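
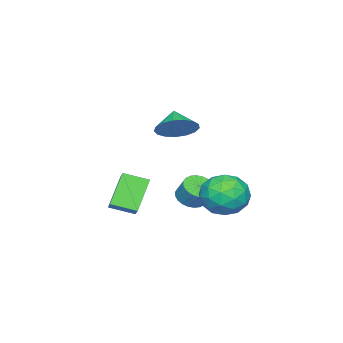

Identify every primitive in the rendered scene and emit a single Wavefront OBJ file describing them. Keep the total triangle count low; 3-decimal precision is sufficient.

v 3.231 0.554 1.847
v 3.781 -0.294 1.705
v 2.549 -0.014 2.593
v 4.004 -0.071 2.078
v 4.05 0.296 2.398
v 3.908 0.721 2.591
v 3.611 1.108 2.614
v 3.227 1.368 2.461
v 2.844 1.441 2.167
v 2.55 1.312 1.8
v 2.412 1.008 1.443
v 2.461 0.601 1.179
v 2.687 0.183 1.068
v 3.038 -0.151 1.135
v 3.433 -0.322 1.365
v 0.598 -0.265 -3.605
v 1.279 -0.027 -3.928
v 1.502 0.544 -3.039
v 0.822 0.305 -2.715
v 1.086 0.195 -4.022
v 1.309 0.765 -3.133
v 0.82 0.346 -4.053
v 1.043 0.917 -3.164
v 0.519 0.405 -4.015
v 0.743 0.976 -3.126
v 0.231 0.362 -3.915
v 0.454 0.932 -3.026
v -0.001 0.223 -3.767
v 0.222 0.793 -2.878
v -0.142 0.009 -3.595
v 0.081 0.58 -2.706
v -0.17 -0.246 -3.424
v 0.053 0.325 -2.535
v -0.082 -0.504 -3.281
v 0.141 0.067 -2.392
v 0.111 -0.725 -3.187
v 0.334 -0.155 -2.298
v 0.377 -0.877 -3.156
v 0.6 -0.306 -2.267
v 0.677 -0.936 -3.194
v 0.901 -0.365 -2.305
v 0.966 -0.892 -3.294
v 1.189 -0.322 -2.405
v 1.198 -0.753 -3.442
v 1.421 -0.183 -2.553
v 1.339 -0.54 -3.614
v 1.562 0.031 -2.725
v 1.367 -0.285 -3.785
v 1.59 0.286 -2.896
v 0.883 2.463 -2.511
v 1.728 2.824 -3.345
v 2.352 1.836 -1.295
v 3.197 2.197 -2.129
v 2.528 3.044 -1.517
v 1.62 3.432 -2.268
v 2.46 1.228 -2.372
v 1.552 1.616 -3.123
v 2.702 2.061 -3.259
v 2.744 3.183 -2.73
v 1.336 1.477 -1.91
v 1.378 2.599 -1.381
v 1.177 2.699 -3.035
v 2.903 1.961 -1.605
v 2.51 2.459 -1.245
v 3.007 2.671 -1.736
v 1.113 3.056 -2.402
v 1.61 3.268 -2.892
v 2.08 3.397 -1.817
v 2.47 1.392 -1.748
v 2.967 1.604 -2.238
v 1.073 1.989 -2.904
v 1.57 2.201 -3.395
v 2 1.263 -2.823
v 2.246 2.463 -3.474
v 3.109 2.094 -2.759
v 2.676 1.525 -2.902
v 2.143 1.753 -3.344
v 2.271 3.122 -3.164
v 3.134 2.753 -2.449
v 2.741 3.251 -2.089
v 2.207 3.479 -2.531
v 2.843 2.673 -3.113
v 0.946 1.907 -2.191
v 1.809 1.538 -1.476
v 1.873 1.181 -2.109
v 1.339 1.409 -2.551
v 0.971 2.566 -1.881
v 1.834 2.197 -1.166
v 1.937 2.907 -1.296
v 1.404 3.135 -1.738
v 1.237 1.987 -1.527
v 2.077 -3.88 -4.583
v 0.784 -4.006 -3.088
v 1.504 -2.737 -4.982
v 0.211 -2.862 -3.487
v 2.709 -3.358 -3.993
v 1.416 -3.483 -2.498
v 2.136 -2.214 -4.392
v 0.843 -2.34 -2.897
f 2 1 4
f 2 4 3
f 4 1 5
f 4 5 3
f 5 1 6
f 5 6 3
f 6 1 7
f 6 7 3
f 7 1 8
f 7 8 3
f 8 1 9
f 8 9 3
f 9 1 10
f 9 10 3
f 10 1 11
f 10 11 3
f 11 1 12
f 11 12 3
f 12 1 13
f 12 13 3
f 13 1 14
f 13 14 3
f 14 1 15
f 14 15 3
f 15 1 2
f 15 2 3
f 17 16 20
f 17 20 18
f 18 20 21
f 18 21 19
f 20 16 22
f 20 22 21
f 21 22 23
f 21 23 19
f 22 16 24
f 22 24 23
f 23 24 25
f 23 25 19
f 24 16 26
f 24 26 25
f 25 26 27
f 25 27 19
f 26 16 28
f 26 28 27
f 27 28 29
f 27 29 19
f 28 16 30
f 28 30 29
f 29 30 31
f 29 31 19
f 30 16 32
f 30 32 31
f 31 32 33
f 31 33 19
f 32 16 34
f 32 34 33
f 33 34 35
f 33 35 19
f 34 16 36
f 34 36 35
f 35 36 37
f 35 37 19
f 36 16 38
f 36 38 37
f 37 38 39
f 37 39 19
f 38 16 40
f 38 40 39
f 39 40 41
f 39 41 19
f 40 16 42
f 40 42 41
f 41 42 43
f 41 43 19
f 42 16 44
f 42 44 43
f 43 44 45
f 43 45 19
f 44 16 46
f 44 46 45
f 45 46 47
f 45 47 19
f 46 16 48
f 46 48 47
f 47 48 49
f 47 49 19
f 48 16 17
f 48 17 49
f 49 17 18
f 49 18 19
f 50 87 66
f 87 61 90
f 66 90 55
f 87 90 66
f 50 66 62
f 66 55 67
f 62 67 51
f 66 67 62
f 50 62 71
f 62 51 72
f 71 72 57
f 62 72 71
f 50 71 83
f 71 57 86
f 83 86 60
f 71 86 83
f 50 83 87
f 83 60 91
f 87 91 61
f 83 91 87
f 51 67 78
f 67 55 81
f 78 81 59
f 67 81 78
f 55 90 68
f 90 61 89
f 68 89 54
f 90 89 68
f 61 91 88
f 91 60 84
f 88 84 52
f 91 84 88
f 60 86 85
f 86 57 73
f 85 73 56
f 86 73 85
f 57 72 77
f 72 51 74
f 77 74 58
f 72 74 77
f 53 79 65
f 79 59 80
f 65 80 54
f 79 80 65
f 53 65 63
f 65 54 64
f 63 64 52
f 65 64 63
f 53 63 70
f 63 52 69
f 70 69 56
f 63 69 70
f 53 70 75
f 70 56 76
f 75 76 58
f 70 76 75
f 53 75 79
f 75 58 82
f 79 82 59
f 75 82 79
f 54 80 68
f 80 59 81
f 68 81 55
f 80 81 68
f 52 64 88
f 64 54 89
f 88 89 61
f 64 89 88
f 56 69 85
f 69 52 84
f 85 84 60
f 69 84 85
f 58 76 77
f 76 56 73
f 77 73 57
f 76 73 77
f 59 82 78
f 82 58 74
f 78 74 51
f 82 74 78
f 93 95 92
f 96 93 92
f 92 95 94
f 94 96 92
f 93 99 95
f 97 93 96
f 97 99 93
f 95 99 94
f 98 96 94
f 94 99 98
f 98 97 96
f 99 97 98



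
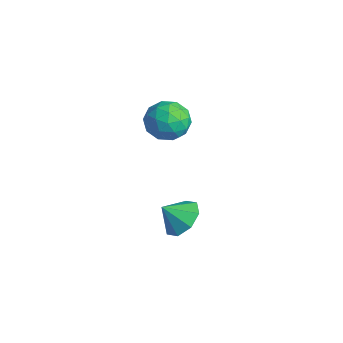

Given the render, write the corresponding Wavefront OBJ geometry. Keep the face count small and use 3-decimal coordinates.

v -0.204 1.464 -3.689
v 0.342 1.867 -3.128
v -0.476 0.776 -2.931
v -0.279 2.127 -3.115
v -0.856 1.999 -3.438
v -1.051 1.558 -3.908
v -0.75 1.062 -4.25
v -0.129 0.802 -4.264
v 0.448 0.93 -3.941
v 0.643 1.371 -3.471
v -1.818 2.331 1.192
v -0.924 2.142 1.248
v -2.056 1.018 0.552
v -1.162 0.829 0.608
v -1.67 0.869 1.368
v -1.523 1.681 1.763
v -1.457 1.479 0.037
v -1.31 2.291 0.432
v -0.701 1.615 0.534
v -0.834 1.238 1.357
v -2.146 1.922 0.443
v -2.279 1.545 1.266
v -1.35 2.352 1.276
v -1.63 0.808 0.524
v -1.928 0.832 0.97
v -1.404 0.721 1.004
v -1.702 2.081 1.579
v -1.177 1.97 1.612
v -1.616 1.221 1.683
v -1.803 1.19 0.188
v -1.278 1.079 0.221
v -1.576 2.439 0.796
v -1.052 2.328 0.83
v -1.364 1.939 0.117
v -0.694 1.931 0.89
v -0.834 1.159 0.514
v -1.007 1.541 0.178
v -0.92 2.019 0.41
v -0.772 1.709 1.374
v -0.912 0.937 0.997
v -1.21 0.961 1.444
v -1.124 1.438 1.676
v -0.641 1.4 0.954
v -2.068 2.223 0.803
v -2.208 1.451 0.426
v -1.856 1.722 0.124
v -1.77 2.199 0.356
v -2.146 2.001 1.286
v -2.286 1.229 0.91
v -2.06 1.141 1.39
v -1.973 1.619 1.622
v -2.339 1.76 0.846
f 2 1 4
f 2 4 3
f 4 1 5
f 4 5 3
f 5 1 6
f 5 6 3
f 6 1 7
f 6 7 3
f 7 1 8
f 7 8 3
f 8 1 9
f 8 9 3
f 9 1 10
f 9 10 3
f 10 1 2
f 10 2 3
f 11 48 27
f 48 22 51
f 27 51 16
f 48 51 27
f 11 27 23
f 27 16 28
f 23 28 12
f 27 28 23
f 11 23 32
f 23 12 33
f 32 33 18
f 23 33 32
f 11 32 44
f 32 18 47
f 44 47 21
f 32 47 44
f 11 44 48
f 44 21 52
f 48 52 22
f 44 52 48
f 12 28 39
f 28 16 42
f 39 42 20
f 28 42 39
f 16 51 29
f 51 22 50
f 29 50 15
f 51 50 29
f 22 52 49
f 52 21 45
f 49 45 13
f 52 45 49
f 21 47 46
f 47 18 34
f 46 34 17
f 47 34 46
f 18 33 38
f 33 12 35
f 38 35 19
f 33 35 38
f 14 40 26
f 40 20 41
f 26 41 15
f 40 41 26
f 14 26 24
f 26 15 25
f 24 25 13
f 26 25 24
f 14 24 31
f 24 13 30
f 31 30 17
f 24 30 31
f 14 31 36
f 31 17 37
f 36 37 19
f 31 37 36
f 14 36 40
f 36 19 43
f 40 43 20
f 36 43 40
f 15 41 29
f 41 20 42
f 29 42 16
f 41 42 29
f 13 25 49
f 25 15 50
f 49 50 22
f 25 50 49
f 17 30 46
f 30 13 45
f 46 45 21
f 30 45 46
f 19 37 38
f 37 17 34
f 38 34 18
f 37 34 38
f 20 43 39
f 43 19 35
f 39 35 12
f 43 35 39



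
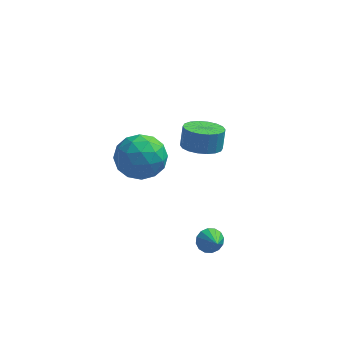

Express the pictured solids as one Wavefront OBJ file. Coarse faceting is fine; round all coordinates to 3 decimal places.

v 0.29 0.264 -0.961
v 1.178 -0.008 -0.907
v 1.238 0.385 0.075
v 0.35 0.656 0.021
v 1.208 0.375 -1.062
v 1.268 0.767 -0.079
v 1.056 0.735 -1.197
v 1.116 1.128 -0.214
v 0.752 1.003 -1.285
v 0.813 1.395 -0.302
v 0.357 1.124 -1.309
v 0.418 1.516 -0.326
v -0.051 1.074 -1.264
v 0.009 1.467 -0.281
v -0.392 0.864 -1.159
v -0.332 1.257 -0.177
v -0.598 0.535 -1.015
v -0.538 0.928 -0.033
v -0.628 0.153 -0.861
v -0.568 0.545 0.122
v -0.476 -0.208 -0.726
v -0.416 0.185 0.257
v -0.173 -0.475 -0.638
v -0.112 -0.083 0.345
v 0.222 -0.596 -0.614
v 0.283 -0.204 0.369
v 0.631 -0.547 -0.659
v 0.691 -0.154 0.324
v 0.972 -0.337 -0.763
v 1.032 0.056 0.219
v -2.759 -3.419 2.154
v -1.943 -2.613 1.887
v -1.517 -4.807 1.753
v -0.701 -4.001 1.486
v -1.051 -4.137 2.602
v -1.819 -3.279 2.85
v -1.641 -4.141 0.79
v -2.409 -3.283 1.038
v -1.253 -3.059 1.044
v -0.888 -3.056 2.164
v -2.572 -4.364 1.476
v -2.207 -4.361 2.596
v -2.46 -2.894 2.056
v -1 -4.526 1.584
v -1.206 -4.606 2.24
v -0.726 -4.132 2.083
v -2.387 -3.286 2.622
v -1.907 -2.812 2.465
v -1.383 -3.708 2.885
v -1.553 -4.608 1.175
v -1.073 -4.134 1.018
v -2.734 -3.288 1.557
v -2.254 -2.814 1.4
v -2.077 -3.712 0.755
v -1.575 -2.682 1.403
v -0.845 -3.498 1.167
v -1.397 -3.581 0.758
v -1.848 -3.076 0.904
v -1.36 -2.681 2.061
v -0.631 -3.497 1.825
v -0.836 -3.577 2.482
v -1.287 -3.072 2.627
v -0.955 -2.943 1.566
v -2.829 -3.923 1.815
v -2.1 -4.739 1.579
v -2.173 -4.348 1.013
v -2.624 -3.843 1.158
v -2.615 -3.922 2.473
v -1.885 -4.738 2.237
v -1.612 -4.344 2.736
v -2.063 -3.839 2.882
v -2.505 -4.477 2.074
v 1.164 -3.578 -3.726
v 1.569 -3.718 -4.188
v 1.576 -4.342 -3.134
v 1.722 -3.495 -4.007
v 1.726 -3.294 -3.75
v 1.58 -3.169 -3.487
v 1.322 -3.154 -3.287
v 1.022 -3.252 -3.206
v 0.76 -3.438 -3.263
v 0.607 -3.661 -3.445
v 0.602 -3.862 -3.702
v 0.749 -3.987 -3.965
v 1.007 -4.002 -4.164
v 1.307 -3.904 -4.246
f 2 1 5
f 2 5 3
f 3 5 6
f 3 6 4
f 5 1 7
f 5 7 6
f 6 7 8
f 6 8 4
f 7 1 9
f 7 9 8
f 8 9 10
f 8 10 4
f 9 1 11
f 9 11 10
f 10 11 12
f 10 12 4
f 11 1 13
f 11 13 12
f 12 13 14
f 12 14 4
f 13 1 15
f 13 15 14
f 14 15 16
f 14 16 4
f 15 1 17
f 15 17 16
f 16 17 18
f 16 18 4
f 17 1 19
f 17 19 18
f 18 19 20
f 18 20 4
f 19 1 21
f 19 21 20
f 20 21 22
f 20 22 4
f 21 1 23
f 21 23 22
f 22 23 24
f 22 24 4
f 23 1 25
f 23 25 24
f 24 25 26
f 24 26 4
f 25 1 27
f 25 27 26
f 26 27 28
f 26 28 4
f 27 1 29
f 27 29 28
f 28 29 30
f 28 30 4
f 29 1 2
f 29 2 30
f 30 2 3
f 30 3 4
f 31 68 47
f 68 42 71
f 47 71 36
f 68 71 47
f 31 47 43
f 47 36 48
f 43 48 32
f 47 48 43
f 31 43 52
f 43 32 53
f 52 53 38
f 43 53 52
f 31 52 64
f 52 38 67
f 64 67 41
f 52 67 64
f 31 64 68
f 64 41 72
f 68 72 42
f 64 72 68
f 32 48 59
f 48 36 62
f 59 62 40
f 48 62 59
f 36 71 49
f 71 42 70
f 49 70 35
f 71 70 49
f 42 72 69
f 72 41 65
f 69 65 33
f 72 65 69
f 41 67 66
f 67 38 54
f 66 54 37
f 67 54 66
f 38 53 58
f 53 32 55
f 58 55 39
f 53 55 58
f 34 60 46
f 60 40 61
f 46 61 35
f 60 61 46
f 34 46 44
f 46 35 45
f 44 45 33
f 46 45 44
f 34 44 51
f 44 33 50
f 51 50 37
f 44 50 51
f 34 51 56
f 51 37 57
f 56 57 39
f 51 57 56
f 34 56 60
f 56 39 63
f 60 63 40
f 56 63 60
f 35 61 49
f 61 40 62
f 49 62 36
f 61 62 49
f 33 45 69
f 45 35 70
f 69 70 42
f 45 70 69
f 37 50 66
f 50 33 65
f 66 65 41
f 50 65 66
f 39 57 58
f 57 37 54
f 58 54 38
f 57 54 58
f 40 63 59
f 63 39 55
f 59 55 32
f 63 55 59
f 74 73 76
f 74 76 75
f 76 73 77
f 76 77 75
f 77 73 78
f 77 78 75
f 78 73 79
f 78 79 75
f 79 73 80
f 79 80 75
f 80 73 81
f 80 81 75
f 81 73 82
f 81 82 75
f 82 73 83
f 82 83 75
f 83 73 84
f 83 84 75
f 84 73 85
f 84 85 75
f 85 73 86
f 85 86 75
f 86 73 74
f 86 74 75



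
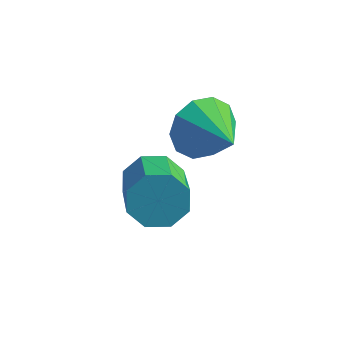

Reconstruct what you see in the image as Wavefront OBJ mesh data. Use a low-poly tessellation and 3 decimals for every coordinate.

v 2.156 -3.199 -2.744
v 2.528 -3.36 -3.339
v 3.196 -4.503 -2.612
v 2.824 -4.341 -2.016
v 2.792 -3 -3.016
v 3.46 -4.143 -2.289
v 2.684 -2.757 -2.534
v 3.352 -3.899 -1.807
v 2.267 -2.772 -2.174
v 2.935 -3.914 -1.447
v 1.784 -3.037 -2.148
v 2.452 -4.18 -1.421
v 1.52 -3.397 -2.471
v 2.188 -4.54 -1.744
v 1.628 -3.641 -2.953
v 2.296 -4.783 -2.226
v 2.045 -3.626 -3.313
v 2.713 -4.768 -2.586
v 3.221 -2.973 -0.535
v 3.697 -2.637 -1.098
v 4.199 -3.607 -0.085
v 3.703 -2.342 -0.694
v 3.524 -2.287 -0.229
v 3.229 -2.495 0.118
v 2.931 -2.885 0.216
v 2.744 -3.309 0.027
v 2.739 -3.605 -0.377
v 2.918 -3.659 -0.842
v 3.212 -3.451 -1.189
v 3.51 -3.061 -1.287
f 2 1 5
f 2 5 3
f 3 5 6
f 3 6 4
f 5 1 7
f 5 7 6
f 6 7 8
f 6 8 4
f 7 1 9
f 7 9 8
f 8 9 10
f 8 10 4
f 9 1 11
f 9 11 10
f 10 11 12
f 10 12 4
f 11 1 13
f 11 13 12
f 12 13 14
f 12 14 4
f 13 1 15
f 13 15 14
f 14 15 16
f 14 16 4
f 15 1 17
f 15 17 16
f 16 17 18
f 16 18 4
f 17 1 2
f 17 2 18
f 18 2 3
f 18 3 4
f 20 19 22
f 20 22 21
f 22 19 23
f 22 23 21
f 23 19 24
f 23 24 21
f 24 19 25
f 24 25 21
f 25 19 26
f 25 26 21
f 26 19 27
f 26 27 21
f 27 19 28
f 27 28 21
f 28 19 29
f 28 29 21
f 29 19 30
f 29 30 21
f 30 19 20
f 30 20 21



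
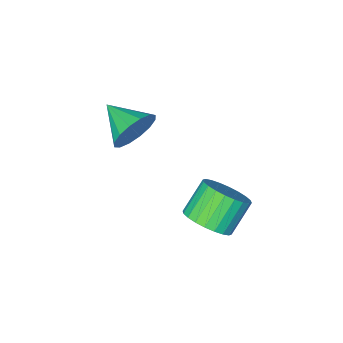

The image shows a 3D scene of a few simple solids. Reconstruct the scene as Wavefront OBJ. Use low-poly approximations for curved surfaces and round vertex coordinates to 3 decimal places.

v -0.473 -1.986 -0.532
v -0.007 -1.601 0.387
v -0.147 -3.634 -0.008
v -0.557 -1.669 0.518
v -1.085 -1.821 0.367
v -1.449 -2.018 -0.024
v -1.551 -2.206 -0.552
v -1.365 -2.335 -1.074
v -0.94 -2.371 -1.451
v -0.39 -2.303 -1.582
v 0.138 -2.151 -1.432
v 0.502 -1.954 -1.04
v 0.604 -1.766 -0.513
v 0.418 -1.637 0.01
v -1.372 1.936 -3.634
v -0.775 1.093 -3.287
v -1.891 0.8 -2.079
v -2.488 1.644 -2.426
v -0.611 1.411 -3.058
v -1.726 1.118 -1.85
v -0.562 1.809 -2.916
v -1.677 1.516 -1.708
v -0.636 2.226 -2.884
v -1.752 1.934 -1.676
v -0.823 2.6 -2.966
v -1.939 2.307 -1.758
v -1.093 2.872 -3.149
v -2.209 2.579 -1.942
v -1.406 3.002 -3.407
v -2.521 2.709 -2.199
v -1.713 2.969 -3.699
v -2.829 2.677 -2.491
v -1.969 2.78 -3.981
v -3.085 2.487 -2.773
v -2.134 2.462 -4.21
v -3.249 2.169 -3.002
v -2.183 2.064 -4.352
v -3.298 1.771 -3.144
v -2.108 1.646 -4.384
v -3.224 1.354 -3.176
v -1.921 1.273 -4.302
v -3.037 0.98 -3.094
v -1.651 1.001 -4.118
v -2.767 0.708 -2.911
v -1.339 0.871 -3.861
v -2.454 0.578 -2.653
v -1.031 0.903 -3.569
v -2.147 0.611 -2.361
f 2 1 4
f 2 4 3
f 4 1 5
f 4 5 3
f 5 1 6
f 5 6 3
f 6 1 7
f 6 7 3
f 7 1 8
f 7 8 3
f 8 1 9
f 8 9 3
f 9 1 10
f 9 10 3
f 10 1 11
f 10 11 3
f 11 1 12
f 11 12 3
f 12 1 13
f 12 13 3
f 13 1 14
f 13 14 3
f 14 1 2
f 14 2 3
f 16 15 19
f 16 19 17
f 17 19 20
f 17 20 18
f 19 15 21
f 19 21 20
f 20 21 22
f 20 22 18
f 21 15 23
f 21 23 22
f 22 23 24
f 22 24 18
f 23 15 25
f 23 25 24
f 24 25 26
f 24 26 18
f 25 15 27
f 25 27 26
f 26 27 28
f 26 28 18
f 27 15 29
f 27 29 28
f 28 29 30
f 28 30 18
f 29 15 31
f 29 31 30
f 30 31 32
f 30 32 18
f 31 15 33
f 31 33 32
f 32 33 34
f 32 34 18
f 33 15 35
f 33 35 34
f 34 35 36
f 34 36 18
f 35 15 37
f 35 37 36
f 36 37 38
f 36 38 18
f 37 15 39
f 37 39 38
f 38 39 40
f 38 40 18
f 39 15 41
f 39 41 40
f 40 41 42
f 40 42 18
f 41 15 43
f 41 43 42
f 42 43 44
f 42 44 18
f 43 15 45
f 43 45 44
f 44 45 46
f 44 46 18
f 45 15 47
f 45 47 46
f 46 47 48
f 46 48 18
f 47 15 16
f 47 16 48
f 48 16 17
f 48 17 18



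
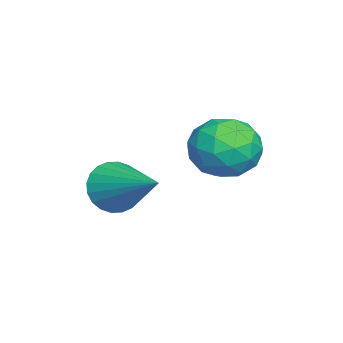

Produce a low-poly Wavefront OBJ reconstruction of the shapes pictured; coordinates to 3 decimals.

v 1.74 0.157 -0.997
v 2.196 0.049 -0.574
v 1.604 -0.849 -1.106
v 2.06 -0.957 -0.683
v 1.512 -0.705 -0.499
v 1.595 -0.083 -0.432
v 2.205 -0.717 -1.248
v 2.288 -0.095 -1.181
v 2.483 -0.491 -0.729
v 2.054 -0.483 -0.266
v 1.746 -0.317 -1.414
v 1.317 -0.309 -0.951
v 1.98 0.191 -0.776
v 1.82 -0.991 -0.904
v 1.498 -0.843 -0.796
v 1.766 -0.906 -0.547
v 1.627 0.113 -0.692
v 1.895 0.051 -0.444
v 1.493 -0.393 -0.4
v 1.905 -0.851 -1.236
v 2.173 -0.913 -0.988
v 2.034 0.106 -1.133
v 2.302 0.043 -0.884
v 2.307 -0.407 -1.28
v 2.416 -0.189 -0.619
v 2.337 -0.78 -0.683
v 2.422 -0.64 -1.015
v 2.471 -0.274 -0.975
v 2.165 -0.185 -0.346
v 2.085 -0.776 -0.41
v 1.762 -0.628 -0.302
v 1.812 -0.262 -0.263
v 2.333 -0.502 -0.438
v 1.715 -0.024 -1.27
v 1.635 -0.615 -1.334
v 1.988 -0.538 -1.417
v 2.038 -0.172 -1.378
v 1.463 -0.02 -0.997
v 1.384 -0.611 -1.061
v 1.329 -0.526 -0.705
v 1.378 -0.16 -0.665
v 1.467 -0.298 -1.242
v 2.677 -1.974 -1.448
v 3.036 -2.124 -1.761
v 3.463 -1.166 -0.932
v 2.955 -1.979 -1.864
v 2.831 -1.833 -1.903
v 2.684 -1.709 -1.873
v 2.536 -1.625 -1.778
v 2.409 -1.594 -1.633
v 2.323 -1.621 -1.46
v 2.29 -1.701 -1.286
v 2.317 -1.823 -1.136
v 2.398 -1.968 -1.033
v 2.522 -2.114 -0.994
v 2.669 -2.238 -1.024
v 2.817 -2.322 -1.119
v 2.944 -2.353 -1.264
v 3.031 -2.326 -1.437
v 3.063 -2.246 -1.611
f 1 38 17
f 38 12 41
f 17 41 6
f 38 41 17
f 1 17 13
f 17 6 18
f 13 18 2
f 17 18 13
f 1 13 22
f 13 2 23
f 22 23 8
f 13 23 22
f 1 22 34
f 22 8 37
f 34 37 11
f 22 37 34
f 1 34 38
f 34 11 42
f 38 42 12
f 34 42 38
f 2 18 29
f 18 6 32
f 29 32 10
f 18 32 29
f 6 41 19
f 41 12 40
f 19 40 5
f 41 40 19
f 12 42 39
f 42 11 35
f 39 35 3
f 42 35 39
f 11 37 36
f 37 8 24
f 36 24 7
f 37 24 36
f 8 23 28
f 23 2 25
f 28 25 9
f 23 25 28
f 4 30 16
f 30 10 31
f 16 31 5
f 30 31 16
f 4 16 14
f 16 5 15
f 14 15 3
f 16 15 14
f 4 14 21
f 14 3 20
f 21 20 7
f 14 20 21
f 4 21 26
f 21 7 27
f 26 27 9
f 21 27 26
f 4 26 30
f 26 9 33
f 30 33 10
f 26 33 30
f 5 31 19
f 31 10 32
f 19 32 6
f 31 32 19
f 3 15 39
f 15 5 40
f 39 40 12
f 15 40 39
f 7 20 36
f 20 3 35
f 36 35 11
f 20 35 36
f 9 27 28
f 27 7 24
f 28 24 8
f 27 24 28
f 10 33 29
f 33 9 25
f 29 25 2
f 33 25 29
f 44 43 46
f 44 46 45
f 46 43 47
f 46 47 45
f 47 43 48
f 47 48 45
f 48 43 49
f 48 49 45
f 49 43 50
f 49 50 45
f 50 43 51
f 50 51 45
f 51 43 52
f 51 52 45
f 52 43 53
f 52 53 45
f 53 43 54
f 53 54 45
f 54 43 55
f 54 55 45
f 55 43 56
f 55 56 45
f 56 43 57
f 56 57 45
f 57 43 58
f 57 58 45
f 58 43 59
f 58 59 45
f 59 43 60
f 59 60 45
f 60 43 44
f 60 44 45



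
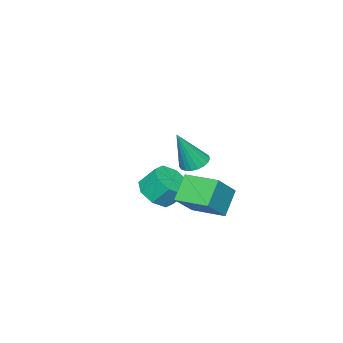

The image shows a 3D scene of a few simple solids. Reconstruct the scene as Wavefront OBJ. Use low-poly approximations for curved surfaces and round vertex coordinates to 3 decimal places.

v -1.082 -0.631 -1.456
v 0.073 -0.622 -0.407
v -1.17 0.774 -1.37
v -0.015 0.782 -0.322
v -0.245 -0.522 -2.378
v 0.91 -0.514 -1.33
v -0.333 0.882 -2.293
v 0.822 0.891 -1.244
v -1.657 -3.16 -2.902
v -0.869 -3.309 -2.567
v -1.094 -2.69 -1.762
v -1.883 -2.54 -2.098
v -0.877 -2.782 -2.974
v -1.102 -2.163 -2.169
v -1.342 -2.477 -3.34
v -1.567 -1.858 -2.535
v -1.992 -2.571 -3.449
v -2.217 -1.952 -2.644
v -2.446 -3.01 -3.238
v -2.671 -2.391 -2.433
v -2.438 -3.537 -2.831
v -2.663 -2.918 -2.026
v -1.973 -3.842 -2.465
v -2.198 -3.223 -1.66
v -1.323 -3.748 -2.356
v -1.548 -3.129 -1.551
v 1.41 0.709 1.19
v 1.799 1.132 1.114
v 2.05 0.391 2.71
v 1.615 1.25 1.216
v 1.396 1.275 1.314
v 1.179 1.202 1.39
v 1.002 1.044 1.432
v 0.896 0.827 1.431
v 0.878 0.59 1.389
v 0.952 0.374 1.313
v 1.105 0.216 1.215
v 1.311 0.142 1.113
v 1.534 0.167 1.024
v 1.735 0.285 0.964
v 1.88 0.477 0.943
v 1.944 0.709 0.965
v 1.915 0.94 1.025
f 2 4 1
f 5 2 1
f 1 4 3
f 3 5 1
f 2 8 4
f 6 2 5
f 6 8 2
f 4 8 3
f 7 5 3
f 3 8 7
f 7 6 5
f 8 6 7
f 10 9 13
f 10 13 11
f 11 13 14
f 11 14 12
f 13 9 15
f 13 15 14
f 14 15 16
f 14 16 12
f 15 9 17
f 15 17 16
f 16 17 18
f 16 18 12
f 17 9 19
f 17 19 18
f 18 19 20
f 18 20 12
f 19 9 21
f 19 21 20
f 20 21 22
f 20 22 12
f 21 9 23
f 21 23 22
f 22 23 24
f 22 24 12
f 23 9 25
f 23 25 24
f 24 25 26
f 24 26 12
f 25 9 10
f 25 10 26
f 26 10 11
f 26 11 12
f 28 27 30
f 28 30 29
f 30 27 31
f 30 31 29
f 31 27 32
f 31 32 29
f 32 27 33
f 32 33 29
f 33 27 34
f 33 34 29
f 34 27 35
f 34 35 29
f 35 27 36
f 35 36 29
f 36 27 37
f 36 37 29
f 37 27 38
f 37 38 29
f 38 27 39
f 38 39 29
f 39 27 40
f 39 40 29
f 40 27 41
f 40 41 29
f 41 27 42
f 41 42 29
f 42 27 43
f 42 43 29
f 43 27 28
f 43 28 29



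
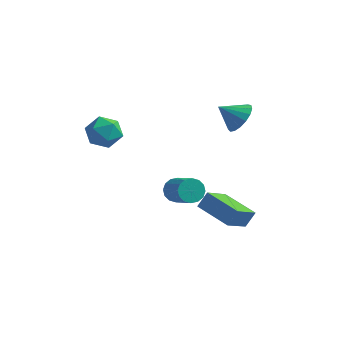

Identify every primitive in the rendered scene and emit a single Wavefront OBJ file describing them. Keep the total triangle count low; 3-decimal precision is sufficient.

v -2.81 -1.31 1.642
v -2.179 -1.802 2.086
v -3.881 -2.078 2.314
v -3.25 -2.57 2.758
v -3.367 -1.686 2.961
v -2.704 -1.211 2.545
v -3.356 -2.669 1.855
v -2.693 -2.194 1.439
v -2.516 -2.642 2.217
v -2.523 -2.034 2.901
v -3.537 -1.846 1.499
v -3.544 -1.238 2.183
v 2.502 0.972 -4.476
v 2.154 -0.365 -3.556
v 0.785 1.639 -4.158
v 0.436 0.302 -3.237
v 2.804 1.398 -3.743
v 2.455 0.061 -2.822
v 1.086 2.065 -3.424
v 0.738 0.728 -2.504
v 1.689 2.169 1.823
v 2.213 2.26 2.51
v 0.791 1.791 2.557
v 2.029 2.632 2.476
v 1.766 2.897 2.291
v 1.486 2.996 2
v 1.252 2.905 1.667
v 1.118 2.645 1.37
v 1.115 2.276 1.177
v 1.244 1.883 1.132
v 1.474 1.555 1.245
v 1.753 1.367 1.49
v 2.018 1.363 1.811
v 2.207 1.544 2.135
v 2.278 1.868 2.388
v -0.56 0.295 -2.413
v -0.211 0.184 -2.974
v 0.85 -0.646 -2.147
v 0.5 -0.535 -1.587
v -0.081 0.478 -2.844
v 0.98 -0.351 -2.018
v -0.08 0.724 -2.599
v 0.98 -0.106 -1.772
v -0.208 0.854 -2.304
v 0.853 0.025 -1.478
v -0.43 0.835 -2.038
v 0.631 0.005 -1.212
v -0.687 0.67 -1.873
v 0.374 -0.159 -1.047
v -0.91 0.406 -1.853
v 0.151 -0.424 -1.026
v -1.04 0.111 -1.982
v 0.021 -0.718 -1.156
v -1.04 -0.134 -2.228
v 0.02 -0.964 -1.401
v -0.913 -0.265 -2.522
v 0.148 -1.094 -1.696
v -0.691 -0.245 -2.788
v 0.37 -1.075 -1.962
v -0.434 -0.081 -2.953
v 0.627 -0.91 -2.127
f 1 12 6
f 1 6 2
f 1 2 8
f 1 8 11
f 1 11 12
f 2 6 10
f 6 12 5
f 12 11 3
f 11 8 7
f 8 2 9
f 4 10 5
f 4 5 3
f 4 3 7
f 4 7 9
f 4 9 10
f 5 10 6
f 3 5 12
f 7 3 11
f 9 7 8
f 10 9 2
f 14 16 13
f 17 14 13
f 13 16 15
f 15 17 13
f 14 20 16
f 18 14 17
f 18 20 14
f 16 20 15
f 19 17 15
f 15 20 19
f 19 18 17
f 20 18 19
f 22 21 24
f 22 24 23
f 24 21 25
f 24 25 23
f 25 21 26
f 25 26 23
f 26 21 27
f 26 27 23
f 27 21 28
f 27 28 23
f 28 21 29
f 28 29 23
f 29 21 30
f 29 30 23
f 30 21 31
f 30 31 23
f 31 21 32
f 31 32 23
f 32 21 33
f 32 33 23
f 33 21 34
f 33 34 23
f 34 21 35
f 34 35 23
f 35 21 22
f 35 22 23
f 37 36 40
f 37 40 38
f 38 40 41
f 38 41 39
f 40 36 42
f 40 42 41
f 41 42 43
f 41 43 39
f 42 36 44
f 42 44 43
f 43 44 45
f 43 45 39
f 44 36 46
f 44 46 45
f 45 46 47
f 45 47 39
f 46 36 48
f 46 48 47
f 47 48 49
f 47 49 39
f 48 36 50
f 48 50 49
f 49 50 51
f 49 51 39
f 50 36 52
f 50 52 51
f 51 52 53
f 51 53 39
f 52 36 54
f 52 54 53
f 53 54 55
f 53 55 39
f 54 36 56
f 54 56 55
f 55 56 57
f 55 57 39
f 56 36 58
f 56 58 57
f 57 58 59
f 57 59 39
f 58 36 60
f 58 60 59
f 59 60 61
f 59 61 39
f 60 36 37
f 60 37 61
f 61 37 38
f 61 38 39



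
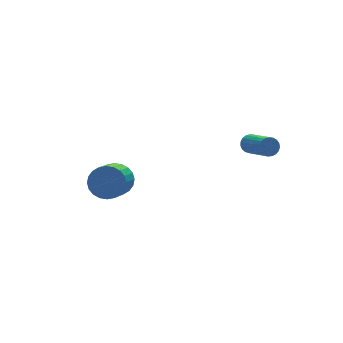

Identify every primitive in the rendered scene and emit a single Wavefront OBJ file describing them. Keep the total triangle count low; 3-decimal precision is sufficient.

v 3.901 -2.832 0.185
v 4.123 -3.073 -0.244
v 4.081 -4.729 0.665
v 3.859 -4.488 1.095
v 4.304 -3.013 -0.126
v 4.262 -4.669 0.784
v 4.415 -2.921 0.046
v 4.373 -4.578 0.956
v 4.438 -2.814 0.243
v 4.396 -4.47 1.152
v 4.368 -2.71 0.429
v 4.325 -4.366 1.338
v 4.217 -2.627 0.573
v 4.175 -4.284 1.482
v 4.011 -2.58 0.65
v 3.969 -4.236 1.559
v 3.787 -2.576 0.647
v 3.745 -4.232 1.556
v 3.582 -2.616 0.564
v 3.54 -4.272 1.473
v 3.432 -2.694 0.415
v 3.39 -4.35 1.325
v 3.364 -2.795 0.227
v 3.322 -4.452 1.136
v 3.388 -2.903 0.032
v 3.346 -4.559 0.941
v 3.501 -2.999 -0.137
v 3.459 -4.655 0.772
v 3.683 -3.065 -0.25
v 3.641 -4.722 0.659
v 3.903 -3.092 -0.288
v 3.861 -4.748 0.621
v -0.523 2.439 -4.343
v 0.076 1.697 -4.521
v -0.938 0.66 -3.616
v -1.537 1.401 -3.437
v 0.222 1.835 -4.2
v -0.792 0.797 -3.295
v 0.255 2.064 -3.901
v -0.759 1.027 -2.995
v 0.169 2.35 -3.669
v -0.845 1.313 -2.763
v -0.022 2.65 -3.539
v -1.036 1.613 -2.634
v -0.29 2.918 -3.532
v -1.304 1.88 -2.627
v -0.593 3.113 -3.648
v -1.607 2.075 -2.743
v -0.885 3.205 -3.87
v -1.899 2.167 -2.965
v -1.122 3.18 -4.164
v -2.136 2.143 -3.259
v -1.268 3.043 -4.485
v -2.282 2.005 -3.58
v -1.301 2.813 -4.785
v -2.315 1.776 -3.879
v -1.215 2.527 -5.017
v -2.229 1.49 -4.111
v -1.024 2.227 -5.146
v -2.038 1.19 -4.241
v -0.756 1.96 -5.153
v -1.77 0.922 -4.248
v -0.453 1.765 -5.037
v -1.467 0.727 -4.132
v -0.161 1.673 -4.815
v -1.175 0.635 -3.91
f 2 1 5
f 2 5 3
f 3 5 6
f 3 6 4
f 5 1 7
f 5 7 6
f 6 7 8
f 6 8 4
f 7 1 9
f 7 9 8
f 8 9 10
f 8 10 4
f 9 1 11
f 9 11 10
f 10 11 12
f 10 12 4
f 11 1 13
f 11 13 12
f 12 13 14
f 12 14 4
f 13 1 15
f 13 15 14
f 14 15 16
f 14 16 4
f 15 1 17
f 15 17 16
f 16 17 18
f 16 18 4
f 17 1 19
f 17 19 18
f 18 19 20
f 18 20 4
f 19 1 21
f 19 21 20
f 20 21 22
f 20 22 4
f 21 1 23
f 21 23 22
f 22 23 24
f 22 24 4
f 23 1 25
f 23 25 24
f 24 25 26
f 24 26 4
f 25 1 27
f 25 27 26
f 26 27 28
f 26 28 4
f 27 1 29
f 27 29 28
f 28 29 30
f 28 30 4
f 29 1 31
f 29 31 30
f 30 31 32
f 30 32 4
f 31 1 2
f 31 2 32
f 32 2 3
f 32 3 4
f 34 33 37
f 34 37 35
f 35 37 38
f 35 38 36
f 37 33 39
f 37 39 38
f 38 39 40
f 38 40 36
f 39 33 41
f 39 41 40
f 40 41 42
f 40 42 36
f 41 33 43
f 41 43 42
f 42 43 44
f 42 44 36
f 43 33 45
f 43 45 44
f 44 45 46
f 44 46 36
f 45 33 47
f 45 47 46
f 46 47 48
f 46 48 36
f 47 33 49
f 47 49 48
f 48 49 50
f 48 50 36
f 49 33 51
f 49 51 50
f 50 51 52
f 50 52 36
f 51 33 53
f 51 53 52
f 52 53 54
f 52 54 36
f 53 33 55
f 53 55 54
f 54 55 56
f 54 56 36
f 55 33 57
f 55 57 56
f 56 57 58
f 56 58 36
f 57 33 59
f 57 59 58
f 58 59 60
f 58 60 36
f 59 33 61
f 59 61 60
f 60 61 62
f 60 62 36
f 61 33 63
f 61 63 62
f 62 63 64
f 62 64 36
f 63 33 65
f 63 65 64
f 64 65 66
f 64 66 36
f 65 33 34
f 65 34 66
f 66 34 35
f 66 35 36



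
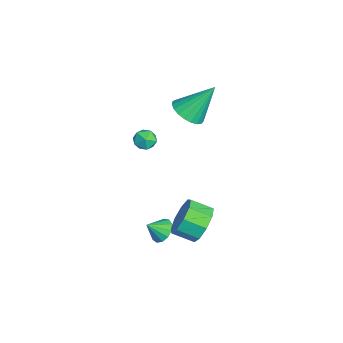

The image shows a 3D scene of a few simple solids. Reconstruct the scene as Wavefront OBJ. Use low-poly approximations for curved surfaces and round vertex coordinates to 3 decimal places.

v -2.074 0.189 1.525
v -1.684 0.471 1.04
v -2.276 -0.671 0.86
v -1.886 -0.389 0.375
v -1.6 -0.627 0.948
v -1.475 -0.096 1.359
v -2.485 -0.104 0.541
v -2.36 0.427 0.952
v -1.938 0.29 0.432
v -1.391 -0.033 0.684
v -2.569 -0.167 1.216
v -2.022 -0.49 1.468
v 1.698 2.515 -2.431
v 2.373 2.045 -3.115
v 2.157 0.975 -2.594
v 1.482 1.445 -1.909
v 2.735 2.263 -2.517
v 2.518 1.193 -1.996
v 2.611 2.599 -1.879
v 2.394 1.529 -1.357
v 2.06 2.896 -1.498
v 1.844 1.826 -0.977
v 1.34 3.014 -1.554
v 1.124 1.944 -1.033
v 0.788 2.899 -2.02
v 0.571 1.829 -1.499
v 0.661 2.604 -2.678
v 0.445 1.534 -2.157
v 1.02 2.268 -3.22
v 0.803 1.197 -2.699
v 1.696 2.047 -3.393
v 1.48 0.977 -2.872
v 1.132 0.56 -3.33
v 1.823 0.563 -3.532
v 1.328 -0.18 -2.67
v 1.792 0.827 -3.226
v 1.552 1.007 -2.953
v 1.179 1.045 -2.799
v 0.79 0.929 -2.814
v 0.51 0.695 -2.993
v 0.428 0.419 -3.278
v 0.569 0.188 -3.58
v 0.889 0.074 -3.802
v 1.286 0.115 -3.874
v 1.634 0.297 -3.774
v -2.633 2.003 2.418
v -1.933 1.499 2.84
v -2.727 3.317 4.142
v -1.727 1.776 2.64
v -1.678 2.093 2.401
v -1.793 2.394 2.166
v -2.054 2.627 1.974
v -2.415 2.752 1.859
v -2.814 2.748 1.84
v -3.181 2.615 1.922
v -3.454 2.376 2.089
v -3.585 2.073 2.313
v -3.551 1.758 2.555
v -3.359 1.485 2.774
v -3.041 1.301 2.931
v -2.652 1.239 2.999
v -2.261 1.309 2.967
f 1 12 6
f 1 6 2
f 1 2 8
f 1 8 11
f 1 11 12
f 2 6 10
f 6 12 5
f 12 11 3
f 11 8 7
f 8 2 9
f 4 10 5
f 4 5 3
f 4 3 7
f 4 7 9
f 4 9 10
f 5 10 6
f 3 5 12
f 7 3 11
f 9 7 8
f 10 9 2
f 14 13 17
f 14 17 15
f 15 17 18
f 15 18 16
f 17 13 19
f 17 19 18
f 18 19 20
f 18 20 16
f 19 13 21
f 19 21 20
f 20 21 22
f 20 22 16
f 21 13 23
f 21 23 22
f 22 23 24
f 22 24 16
f 23 13 25
f 23 25 24
f 24 25 26
f 24 26 16
f 25 13 27
f 25 27 26
f 26 27 28
f 26 28 16
f 27 13 29
f 27 29 28
f 28 29 30
f 28 30 16
f 29 13 31
f 29 31 30
f 30 31 32
f 30 32 16
f 31 13 14
f 31 14 32
f 32 14 15
f 32 15 16
f 34 33 36
f 34 36 35
f 36 33 37
f 36 37 35
f 37 33 38
f 37 38 35
f 38 33 39
f 38 39 35
f 39 33 40
f 39 40 35
f 40 33 41
f 40 41 35
f 41 33 42
f 41 42 35
f 42 33 43
f 42 43 35
f 43 33 44
f 43 44 35
f 44 33 45
f 44 45 35
f 45 33 34
f 45 34 35
f 47 46 49
f 47 49 48
f 49 46 50
f 49 50 48
f 50 46 51
f 50 51 48
f 51 46 52
f 51 52 48
f 52 46 53
f 52 53 48
f 53 46 54
f 53 54 48
f 54 46 55
f 54 55 48
f 55 46 56
f 55 56 48
f 56 46 57
f 56 57 48
f 57 46 58
f 57 58 48
f 58 46 59
f 58 59 48
f 59 46 60
f 59 60 48
f 60 46 61
f 60 61 48
f 61 46 62
f 61 62 48
f 62 46 47
f 62 47 48



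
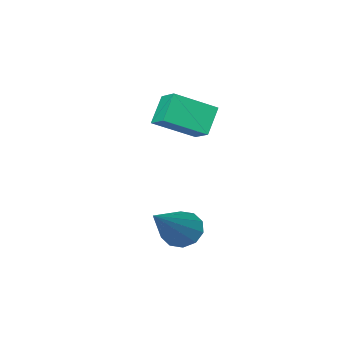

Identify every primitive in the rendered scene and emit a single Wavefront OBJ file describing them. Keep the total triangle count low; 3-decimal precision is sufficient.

v -0.149 -0.701 0.502
v 0.263 -0.69 -0.013
v 1.369 0.161 1.738
v 0.059 -0.337 -0.008
v -0.226 -0.124 0.192
v -0.481 -0.131 0.51
v -0.609 -0.355 0.825
v -0.562 -0.713 1.017
v -0.358 -1.065 1.012
v -0.073 -1.279 0.812
v 0.182 -1.272 0.494
v 0.31 -1.047 0.179
v -2.081 -4.608 4.062
v -1.977 -3.815 4.429
v -3.338 -4.127 3.378
v -3.234 -3.334 3.745
v -1.486 -4.286 3.195
v -1.382 -3.493 3.562
v -2.743 -3.805 2.511
v -2.639 -3.012 2.878
f 2 1 4
f 2 4 3
f 4 1 5
f 4 5 3
f 5 1 6
f 5 6 3
f 6 1 7
f 6 7 3
f 7 1 8
f 7 8 3
f 8 1 9
f 8 9 3
f 9 1 10
f 9 10 3
f 10 1 11
f 10 11 3
f 11 1 12
f 11 12 3
f 12 1 2
f 12 2 3
f 14 16 13
f 17 14 13
f 13 16 15
f 15 17 13
f 14 20 16
f 18 14 17
f 18 20 14
f 16 20 15
f 19 17 15
f 15 20 19
f 19 18 17
f 20 18 19



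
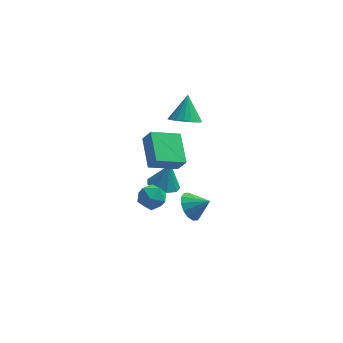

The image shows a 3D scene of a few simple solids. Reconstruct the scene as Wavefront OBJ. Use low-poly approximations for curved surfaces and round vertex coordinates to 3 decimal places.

v 1.712 0.477 -4.426
v 2.433 -0.092 -4.491
v 2.088 0.783 -2.954
v 2.603 0.491 -4.656
v 2.357 1.068 -4.713
v 1.809 1.367 -4.636
v 1.216 1.25 -4.461
v 0.855 0.772 -4.269
v 0.896 0.155 -4.151
v 1.318 -0.311 -4.162
v 1.926 -0.409 -4.296
v 2.709 3.212 -1.315
v 3.455 3.641 -1.693
v 2.831 4.188 0.035
v 3.134 3.872 -1.831
v 2.73 3.973 -1.867
v 2.321 3.923 -1.793
v 1.989 3.732 -1.625
v 1.8 3.438 -1.395
v 1.79 3.099 -1.15
v 1.963 2.783 -0.937
v 2.283 2.552 -0.799
v 2.687 2.451 -0.763
v 3.096 2.502 -0.837
v 3.428 2.693 -1.005
v 3.618 2.987 -1.235
v 3.627 3.325 -1.48
v 3.358 -3.695 -2.313
v 3.723 -4.173 -2.969
v 4.322 -3.845 -1.667
v 3.849 -3.739 -3.055
v 3.843 -3.292 -2.942
v 3.707 -2.953 -2.66
v 3.477 -2.813 -2.286
v 3.216 -2.91 -1.919
v 2.993 -3.216 -1.658
v 2.868 -3.651 -1.572
v 2.874 -4.098 -1.685
v 3.01 -4.437 -1.966
v 3.239 -4.577 -2.34
v 3.5 -4.48 -2.707
v 1.025 -1.214 -1.461
v 0.626 0.547 -0.65
v 2.536 -0.577 -2.101
v 2.137 1.184 -1.29
v 1.483 -1.484 -0.65
v 1.084 0.277 0.161
v 2.994 -0.847 -1.29
v 2.595 0.914 -0.479
v 1.256 -0.971 -4.02
v 1.71 -1.697 -4.235
v 0.77 -1.623 -2.845
v 1.224 -2.349 -3.06
v 1.652 -1.618 -2.809
v 1.953 -1.216 -3.536
v 0.527 -2.104 -3.544
v 0.828 -1.702 -4.271
v 1.26 -2.398 -3.941
v 1.955 -2.097 -3.487
v 0.525 -1.223 -3.593
v 1.22 -0.922 -3.139
f 2 1 4
f 2 4 3
f 4 1 5
f 4 5 3
f 5 1 6
f 5 6 3
f 6 1 7
f 6 7 3
f 7 1 8
f 7 8 3
f 8 1 9
f 8 9 3
f 9 1 10
f 9 10 3
f 10 1 11
f 10 11 3
f 11 1 2
f 11 2 3
f 13 12 15
f 13 15 14
f 15 12 16
f 15 16 14
f 16 12 17
f 16 17 14
f 17 12 18
f 17 18 14
f 18 12 19
f 18 19 14
f 19 12 20
f 19 20 14
f 20 12 21
f 20 21 14
f 21 12 22
f 21 22 14
f 22 12 23
f 22 23 14
f 23 12 24
f 23 24 14
f 24 12 25
f 24 25 14
f 25 12 26
f 25 26 14
f 26 12 27
f 26 27 14
f 27 12 13
f 27 13 14
f 29 28 31
f 29 31 30
f 31 28 32
f 31 32 30
f 32 28 33
f 32 33 30
f 33 28 34
f 33 34 30
f 34 28 35
f 34 35 30
f 35 28 36
f 35 36 30
f 36 28 37
f 36 37 30
f 37 28 38
f 37 38 30
f 38 28 39
f 38 39 30
f 39 28 40
f 39 40 30
f 40 28 41
f 40 41 30
f 41 28 29
f 41 29 30
f 43 45 42
f 46 43 42
f 42 45 44
f 44 46 42
f 43 49 45
f 47 43 46
f 47 49 43
f 45 49 44
f 48 46 44
f 44 49 48
f 48 47 46
f 49 47 48
f 50 61 55
f 50 55 51
f 50 51 57
f 50 57 60
f 50 60 61
f 51 55 59
f 55 61 54
f 61 60 52
f 60 57 56
f 57 51 58
f 53 59 54
f 53 54 52
f 53 52 56
f 53 56 58
f 53 58 59
f 54 59 55
f 52 54 61
f 56 52 60
f 58 56 57
f 59 58 51



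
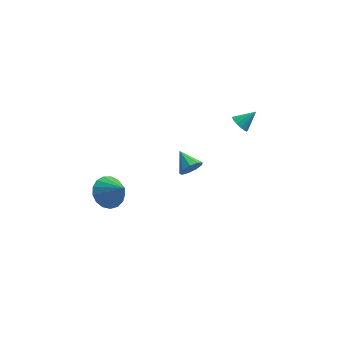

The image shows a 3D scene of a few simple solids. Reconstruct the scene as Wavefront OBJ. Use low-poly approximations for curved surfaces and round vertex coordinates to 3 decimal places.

v 3.239 3.403 1.79
v 3.452 3.749 1.362
v 4.101 3.737 2.49
v 3.257 3.926 1.518
v 3.057 3.962 1.746
v 2.906 3.849 1.986
v 2.845 3.616 2.173
v 2.888 3.326 2.258
v 3.026 3.056 2.217
v 3.221 2.879 2.062
v 3.421 2.843 1.833
v 3.572 2.957 1.594
v 3.634 3.19 1.406
v 3.59 3.48 1.321
v -3.716 -0.905 0.892
v -3.008 -1.097 0.273
v -2.904 -1.635 2.048
v -2.893 -0.689 0.449
v -2.965 -0.33 0.727
v -3.21 -0.103 1.042
v -3.571 -0.06 1.324
v -3.965 -0.21 1.506
v -4.302 -0.52 1.548
v -4.505 -0.918 1.439
v -4.527 -1.313 1.205
v -4.364 -1.614 0.9
v -4.052 -1.753 0.593
v -3.663 -1.698 0.354
v -3.286 -1.462 0.239
v 0.626 1.976 -0.487
v 0.913 2.363 -0.994
v 0.074 3.004 -0.013
v 0.486 2.2 -1.136
v 0.124 1.931 -0.973
v -0.003 1.683 -0.584
v 0.164 1.572 -0.149
v 0.547 1.65 0.127
v 0.967 1.88 0.116
v 1.227 2.155 -0.177
v 1.206 2.346 -0.616
f 2 1 4
f 2 4 3
f 4 1 5
f 4 5 3
f 5 1 6
f 5 6 3
f 6 1 7
f 6 7 3
f 7 1 8
f 7 8 3
f 8 1 9
f 8 9 3
f 9 1 10
f 9 10 3
f 10 1 11
f 10 11 3
f 11 1 12
f 11 12 3
f 12 1 13
f 12 13 3
f 13 1 14
f 13 14 3
f 14 1 2
f 14 2 3
f 16 15 18
f 16 18 17
f 18 15 19
f 18 19 17
f 19 15 20
f 19 20 17
f 20 15 21
f 20 21 17
f 21 15 22
f 21 22 17
f 22 15 23
f 22 23 17
f 23 15 24
f 23 24 17
f 24 15 25
f 24 25 17
f 25 15 26
f 25 26 17
f 26 15 27
f 26 27 17
f 27 15 28
f 27 28 17
f 28 15 29
f 28 29 17
f 29 15 16
f 29 16 17
f 31 30 33
f 31 33 32
f 33 30 34
f 33 34 32
f 34 30 35
f 34 35 32
f 35 30 36
f 35 36 32
f 36 30 37
f 36 37 32
f 37 30 38
f 37 38 32
f 38 30 39
f 38 39 32
f 39 30 40
f 39 40 32
f 40 30 31
f 40 31 32



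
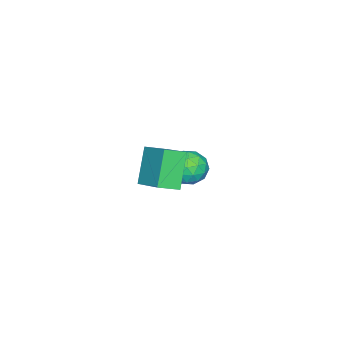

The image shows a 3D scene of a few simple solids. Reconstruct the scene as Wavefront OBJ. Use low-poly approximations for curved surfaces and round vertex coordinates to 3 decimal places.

v 1.369 -0.466 2.843
v 2.118 -1.163 3.248
v 2.254 0.988 3.709
v 3.003 0.292 4.113
v 2.497 -0.192 1.227
v 3.246 -0.888 1.631
v 3.382 1.263 2.092
v 4.131 0.566 2.497
v -3.294 -1.181 -0.835
v -2.88 -0.675 -1.631
v -1.88 -2.045 -0.649
v -1.466 -1.539 -1.445
v -1.655 -1.043 -0.562
v -2.529 -0.509 -0.677
v -2.231 -2.211 -1.603
v -3.105 -1.677 -1.718
v -2.223 -1.312 -2.106
v -1.867 -0.59 -1.463
v -2.893 -2.13 -0.817
v -2.537 -1.408 -0.174
v -3.211 -0.852 -1.249
v -1.549 -1.868 -1.031
v -1.66 -1.576 -0.511
v -1.417 -1.279 -0.98
v -3.005 -0.755 -0.689
v -2.761 -0.457 -1.157
v -2.041 -0.673 -0.528
v -1.999 -2.263 -1.123
v -1.755 -1.965 -1.591
v -3.343 -1.441 -1.3
v -3.1 -1.144 -1.769
v -2.719 -2.047 -1.752
v -2.582 -0.929 -1.997
v -1.751 -1.437 -1.887
v -2.201 -1.832 -1.98
v -2.714 -1.518 -2.048
v -2.372 -0.505 -1.619
v -1.541 -1.013 -1.509
v -1.652 -0.721 -0.99
v -2.166 -0.407 -1.058
v -1.986 -0.879 -1.898
v -3.219 -1.707 -0.771
v -2.388 -2.215 -0.661
v -2.594 -2.313 -1.222
v -3.108 -1.999 -1.29
v -3.009 -1.283 -0.393
v -2.178 -1.791 -0.283
v -2.046 -1.202 -0.232
v -2.559 -0.888 -0.3
v -2.774 -1.841 -0.382
f 2 4 1
f 5 2 1
f 1 4 3
f 3 5 1
f 2 8 4
f 6 2 5
f 6 8 2
f 4 8 3
f 7 5 3
f 3 8 7
f 7 6 5
f 8 6 7
f 9 46 25
f 46 20 49
f 25 49 14
f 46 49 25
f 9 25 21
f 25 14 26
f 21 26 10
f 25 26 21
f 9 21 30
f 21 10 31
f 30 31 16
f 21 31 30
f 9 30 42
f 30 16 45
f 42 45 19
f 30 45 42
f 9 42 46
f 42 19 50
f 46 50 20
f 42 50 46
f 10 26 37
f 26 14 40
f 37 40 18
f 26 40 37
f 14 49 27
f 49 20 48
f 27 48 13
f 49 48 27
f 20 50 47
f 50 19 43
f 47 43 11
f 50 43 47
f 19 45 44
f 45 16 32
f 44 32 15
f 45 32 44
f 16 31 36
f 31 10 33
f 36 33 17
f 31 33 36
f 12 38 24
f 38 18 39
f 24 39 13
f 38 39 24
f 12 24 22
f 24 13 23
f 22 23 11
f 24 23 22
f 12 22 29
f 22 11 28
f 29 28 15
f 22 28 29
f 12 29 34
f 29 15 35
f 34 35 17
f 29 35 34
f 12 34 38
f 34 17 41
f 38 41 18
f 34 41 38
f 13 39 27
f 39 18 40
f 27 40 14
f 39 40 27
f 11 23 47
f 23 13 48
f 47 48 20
f 23 48 47
f 15 28 44
f 28 11 43
f 44 43 19
f 28 43 44
f 17 35 36
f 35 15 32
f 36 32 16
f 35 32 36
f 18 41 37
f 41 17 33
f 37 33 10
f 41 33 37



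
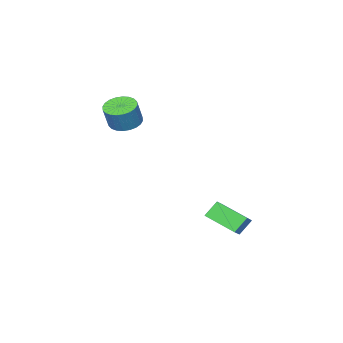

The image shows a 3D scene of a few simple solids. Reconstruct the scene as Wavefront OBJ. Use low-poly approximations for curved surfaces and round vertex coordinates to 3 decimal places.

v -0.452 2.566 -2.588
v -1.125 2.729 -1.798
v -0.893 4.174 -3.293
v -1.565 4.336 -2.503
v 0.385 3.064 -1.977
v -0.287 3.226 -1.187
v -0.055 4.671 -2.682
v -0.728 4.834 -1.892
v 1.358 -1.521 3.249
v 1.873 -2.213 3.131
v 2.376 -2.05 4.373
v 1.862 -1.359 4.491
v 2.072 -1.962 3.018
v 2.575 -1.8 4.26
v 2.162 -1.644 2.939
v 2.665 -1.482 4.182
v 2.13 -1.308 2.908
v 2.633 -1.145 4.151
v 1.98 -1.004 2.929
v 2.484 -0.841 4.171
v 1.736 -0.779 2.999
v 2.239 -0.616 4.241
v 1.434 -0.666 3.106
v 1.938 -0.504 4.348
v 1.121 -0.684 3.236
v 1.624 -0.522 4.478
v 0.844 -0.83 3.367
v 1.347 -0.667 4.609
v 0.645 -1.08 3.48
v 1.148 -0.918 4.722
v 0.555 -1.398 3.558
v 1.058 -1.236 4.801
v 0.587 -1.735 3.589
v 1.09 -1.572 4.832
v 0.736 -2.039 3.569
v 1.24 -1.876 4.811
v 0.981 -2.264 3.499
v 1.484 -2.101 4.741
v 1.282 -2.376 3.392
v 1.786 -2.214 4.634
v 1.596 -2.358 3.262
v 2.099 -2.196 4.504
f 2 4 1
f 5 2 1
f 1 4 3
f 3 5 1
f 2 8 4
f 6 2 5
f 6 8 2
f 4 8 3
f 7 5 3
f 3 8 7
f 7 6 5
f 8 6 7
f 10 9 13
f 10 13 11
f 11 13 14
f 11 14 12
f 13 9 15
f 13 15 14
f 14 15 16
f 14 16 12
f 15 9 17
f 15 17 16
f 16 17 18
f 16 18 12
f 17 9 19
f 17 19 18
f 18 19 20
f 18 20 12
f 19 9 21
f 19 21 20
f 20 21 22
f 20 22 12
f 21 9 23
f 21 23 22
f 22 23 24
f 22 24 12
f 23 9 25
f 23 25 24
f 24 25 26
f 24 26 12
f 25 9 27
f 25 27 26
f 26 27 28
f 26 28 12
f 27 9 29
f 27 29 28
f 28 29 30
f 28 30 12
f 29 9 31
f 29 31 30
f 30 31 32
f 30 32 12
f 31 9 33
f 31 33 32
f 32 33 34
f 32 34 12
f 33 9 35
f 33 35 34
f 34 35 36
f 34 36 12
f 35 9 37
f 35 37 36
f 36 37 38
f 36 38 12
f 37 9 39
f 37 39 38
f 38 39 40
f 38 40 12
f 39 9 41
f 39 41 40
f 40 41 42
f 40 42 12
f 41 9 10
f 41 10 42
f 42 10 11
f 42 11 12



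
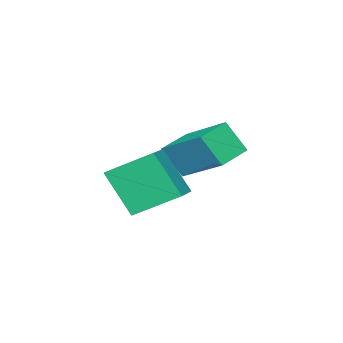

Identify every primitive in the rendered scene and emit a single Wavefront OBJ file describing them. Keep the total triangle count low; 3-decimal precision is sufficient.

v -1.084 3.442 0.549
v -0.955 2.487 1.949
v -0.293 3.846 0.752
v -0.165 2.89 2.152
v -0.275 2.29 -0.312
v -0.147 1.334 1.088
v 0.515 2.693 -0.109
v 0.644 1.738 1.291
v -4.137 1.208 0.108
v -3.879 0.583 1.135
v -4.002 2.919 1.116
v -3.745 2.294 2.143
v -2.995 1.266 -0.143
v -2.738 0.641 0.884
v -2.861 2.977 0.865
v -2.603 2.352 1.892
f 2 4 1
f 5 2 1
f 1 4 3
f 3 5 1
f 2 8 4
f 6 2 5
f 6 8 2
f 4 8 3
f 7 5 3
f 3 8 7
f 7 6 5
f 8 6 7
f 10 12 9
f 13 10 9
f 9 12 11
f 11 13 9
f 10 16 12
f 14 10 13
f 14 16 10
f 12 16 11
f 15 13 11
f 11 16 15
f 15 14 13
f 16 14 15



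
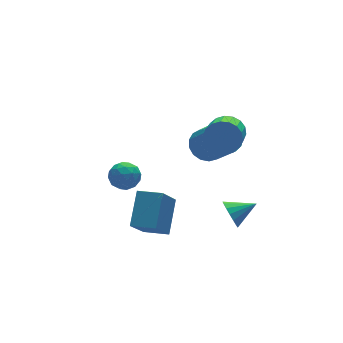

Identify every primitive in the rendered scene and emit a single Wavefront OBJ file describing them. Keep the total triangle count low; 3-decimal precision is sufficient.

v -2.902 -1.191 0.415
v -2.35 -0.743 0.732
v -2.71 -2.057 1.308
v -2.158 -1.609 1.625
v -2.904 -1.39 1.658
v -3.023 -0.855 1.106
v -2.037 -1.945 0.934
v -2.156 -1.41 0.382
v -1.816 -1.209 1.052
v -2.351 -0.866 1.5
v -2.709 -1.934 0.54
v -3.244 -1.591 0.988
v -2.642 -0.891 0.495
v -2.418 -1.909 1.545
v -2.856 -1.781 1.565
v -2.532 -1.517 1.751
v -3.038 -0.956 0.715
v -2.714 -0.693 0.901
v -3.039 -1.074 1.446
v -2.346 -2.107 1.139
v -2.022 -1.844 1.325
v -2.528 -1.283 0.289
v -2.204 -1.019 0.475
v -2.021 -1.726 0.594
v -2.004 -0.901 0.869
v -1.892 -1.411 1.394
v -1.821 -1.608 0.988
v -1.89 -1.294 0.664
v -2.319 -0.7 1.133
v -2.207 -1.209 1.658
v -2.645 -1.08 1.677
v -2.715 -0.765 1.353
v -2.005 -0.974 1.321
v -2.853 -1.591 0.382
v -2.741 -2.1 0.907
v -2.345 -2.035 0.687
v -2.415 -1.72 0.363
v -3.168 -1.389 0.646
v -3.056 -1.899 1.171
v -3.17 -1.506 1.376
v -3.239 -1.192 1.052
v -3.055 -1.826 0.719
v 2.354 -2.256 -3.224
v 2.662 -1.947 -3.87
v 3.586 -2.504 -2.756
v 2.632 -1.656 -3.637
v 2.538 -1.503 -3.31
v 2.403 -1.523 -2.963
v 2.256 -1.711 -2.675
v 2.132 -2.023 -2.513
v 2.058 -2.389 -2.514
v 2.053 -2.725 -2.678
v 2.117 -2.953 -2.966
v 2.235 -3.022 -3.314
v 2.38 -2.915 -3.64
v 2.52 -2.658 -3.872
v 2.621 -2.308 -3.955
v 3.192 1.519 -1.442
v 3.644 2.168 -0.952
v 3.88 0.87 0.551
v 3.428 0.221 0.062
v 3.218 2.225 -0.836
v 3.454 0.927 0.667
v 2.786 2.12 -0.859
v 3.022 0.822 0.644
v 2.447 1.877 -1.015
v 2.683 0.579 0.488
v 2.279 1.553 -1.269
v 2.515 0.255 0.234
v 2.32 1.221 -1.562
v 2.556 -0.078 -0.059
v 2.56 0.957 -1.828
v 2.796 -0.341 -0.325
v 2.946 0.822 -2.005
v 3.182 -0.477 -0.502
v 3.387 0.846 -2.053
v 3.623 -0.452 -0.55
v 3.784 1.025 -1.961
v 4.02 -0.273 -0.458
v 4.046 1.317 -1.75
v 4.282 0.019 -0.247
v 4.112 1.655 -1.468
v 4.348 0.357 0.035
v 3.967 1.962 -1.18
v 4.203 0.664 0.323
v 3.033 -0.618 1.226
v 3.545 -1.252 0.867
v 2.518 -2.696 1.955
v 2.007 -2.062 2.314
v 3.746 -1.15 1.192
v 2.719 -2.594 2.281
v 3.807 -0.942 1.524
v 2.78 -2.387 2.613
v 3.714 -0.671 1.797
v 2.687 -2.115 2.886
v 3.486 -0.388 1.957
v 2.459 -1.833 3.045
v 3.169 -0.152 1.972
v 2.142 -1.596 3.06
v 2.825 -0.007 1.839
v 1.798 -1.452 2.927
v 2.522 0.016 1.585
v 1.495 -1.428 2.673
v 2.321 -0.086 1.259
v 1.294 -1.53 2.348
v 2.26 -0.293 0.927
v 1.233 -1.738 2.016
v 2.353 -0.565 0.654
v 1.326 -2.009 1.743
v 2.581 -0.847 0.495
v 1.554 -2.292 1.583
v 2.898 -1.084 0.48
v 1.871 -2.528 1.568
v 3.242 -1.228 0.613
v 2.215 -2.673 1.701
v -1.655 -1.424 -3.403
v -2.654 -2.088 -1.942
v -0.711 -0.276 -2.236
v -1.709 -0.94 -0.775
v -0.811 -2.3 -3.225
v -1.809 -2.964 -1.764
v 0.134 -1.152 -2.058
v -0.865 -1.816 -0.597
f 1 38 17
f 38 12 41
f 17 41 6
f 38 41 17
f 1 17 13
f 17 6 18
f 13 18 2
f 17 18 13
f 1 13 22
f 13 2 23
f 22 23 8
f 13 23 22
f 1 22 34
f 22 8 37
f 34 37 11
f 22 37 34
f 1 34 38
f 34 11 42
f 38 42 12
f 34 42 38
f 2 18 29
f 18 6 32
f 29 32 10
f 18 32 29
f 6 41 19
f 41 12 40
f 19 40 5
f 41 40 19
f 12 42 39
f 42 11 35
f 39 35 3
f 42 35 39
f 11 37 36
f 37 8 24
f 36 24 7
f 37 24 36
f 8 23 28
f 23 2 25
f 28 25 9
f 23 25 28
f 4 30 16
f 30 10 31
f 16 31 5
f 30 31 16
f 4 16 14
f 16 5 15
f 14 15 3
f 16 15 14
f 4 14 21
f 14 3 20
f 21 20 7
f 14 20 21
f 4 21 26
f 21 7 27
f 26 27 9
f 21 27 26
f 4 26 30
f 26 9 33
f 30 33 10
f 26 33 30
f 5 31 19
f 31 10 32
f 19 32 6
f 31 32 19
f 3 15 39
f 15 5 40
f 39 40 12
f 15 40 39
f 7 20 36
f 20 3 35
f 36 35 11
f 20 35 36
f 9 27 28
f 27 7 24
f 28 24 8
f 27 24 28
f 10 33 29
f 33 9 25
f 29 25 2
f 33 25 29
f 44 43 46
f 44 46 45
f 46 43 47
f 46 47 45
f 47 43 48
f 47 48 45
f 48 43 49
f 48 49 45
f 49 43 50
f 49 50 45
f 50 43 51
f 50 51 45
f 51 43 52
f 51 52 45
f 52 43 53
f 52 53 45
f 53 43 54
f 53 54 45
f 54 43 55
f 54 55 45
f 55 43 56
f 55 56 45
f 56 43 57
f 56 57 45
f 57 43 44
f 57 44 45
f 59 58 62
f 59 62 60
f 60 62 63
f 60 63 61
f 62 58 64
f 62 64 63
f 63 64 65
f 63 65 61
f 64 58 66
f 64 66 65
f 65 66 67
f 65 67 61
f 66 58 68
f 66 68 67
f 67 68 69
f 67 69 61
f 68 58 70
f 68 70 69
f 69 70 71
f 69 71 61
f 70 58 72
f 70 72 71
f 71 72 73
f 71 73 61
f 72 58 74
f 72 74 73
f 73 74 75
f 73 75 61
f 74 58 76
f 74 76 75
f 75 76 77
f 75 77 61
f 76 58 78
f 76 78 77
f 77 78 79
f 77 79 61
f 78 58 80
f 78 80 79
f 79 80 81
f 79 81 61
f 80 58 82
f 80 82 81
f 81 82 83
f 81 83 61
f 82 58 84
f 82 84 83
f 83 84 85
f 83 85 61
f 84 58 59
f 84 59 85
f 85 59 60
f 85 60 61
f 87 86 90
f 87 90 88
f 88 90 91
f 88 91 89
f 90 86 92
f 90 92 91
f 91 92 93
f 91 93 89
f 92 86 94
f 92 94 93
f 93 94 95
f 93 95 89
f 94 86 96
f 94 96 95
f 95 96 97
f 95 97 89
f 96 86 98
f 96 98 97
f 97 98 99
f 97 99 89
f 98 86 100
f 98 100 99
f 99 100 101
f 99 101 89
f 100 86 102
f 100 102 101
f 101 102 103
f 101 103 89
f 102 86 104
f 102 104 103
f 103 104 105
f 103 105 89
f 104 86 106
f 104 106 105
f 105 106 107
f 105 107 89
f 106 86 108
f 106 108 107
f 107 108 109
f 107 109 89
f 108 86 110
f 108 110 109
f 109 110 111
f 109 111 89
f 110 86 112
f 110 112 111
f 111 112 113
f 111 113 89
f 112 86 114
f 112 114 113
f 113 114 115
f 113 115 89
f 114 86 87
f 114 87 115
f 115 87 88
f 115 88 89
f 117 119 116
f 120 117 116
f 116 119 118
f 118 120 116
f 117 123 119
f 121 117 120
f 121 123 117
f 119 123 118
f 122 120 118
f 118 123 122
f 122 121 120
f 123 121 122



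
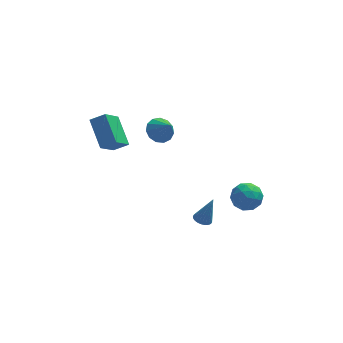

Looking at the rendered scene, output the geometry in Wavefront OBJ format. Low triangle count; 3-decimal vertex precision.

v 1.358 0.997 -4.315
v 1.92 1.093 -4.53
v 2.002 1.143 -2.565
v 1.836 1.316 -4.518
v 1.679 1.489 -4.475
v 1.474 1.588 -4.407
v 1.25 1.597 -4.325
v 1.043 1.514 -4.242
v 0.884 1.353 -4.17
v 0.797 1.137 -4.12
v 0.795 0.9 -4.099
v 0.879 0.678 -4.111
v 1.036 0.504 -4.155
v 1.241 0.405 -4.222
v 1.465 0.396 -4.304
v 1.672 0.479 -4.387
v 1.831 0.64 -4.459
v 1.918 0.856 -4.509
v -1.071 2.126 3.4
v -0.255 2.159 3.021
v -0.509 1.294 4.54
v -0.286 2.56 3.33
v -0.566 2.824 3.66
v -1.006 2.866 3.908
v -1.467 2.673 3.994
v -1.803 2.307 3.892
v -1.906 1.883 3.634
v -1.744 1.536 3.301
v -1.368 1.377 2.999
v -0.899 1.456 2.825
v -0.484 1.747 2.833
v -4.579 2.123 2.011
v -3.649 2.052 2.535
v -5.106 3.838 3.178
v -4.175 3.767 3.702
v -3.765 3.253 0.718
v -2.834 3.182 1.242
v -4.291 4.968 1.885
v -3.361 4.897 2.409
v 3.899 0.654 -1.895
v 4.696 0.385 -1.301
v 2.984 -0.565 -1.219
v 3.781 -0.834 -0.625
v 3.295 0.059 -0.459
v 3.86 0.812 -0.877
v 3.82 -0.992 -1.643
v 4.385 -0.239 -2.061
v 4.648 -0.633 -1.145
v 4.323 0.016 -0.414
v 3.357 -0.196 -2.106
v 3.032 0.453 -1.375
v 4.378 0.626 -1.657
v 3.302 -0.806 -0.863
v 3.016 -0.282 -0.765
v 3.485 -0.44 -0.416
v 3.886 0.878 -1.408
v 4.355 0.719 -1.059
v 3.531 0.528 -0.564
v 3.325 -0.899 -1.461
v 3.794 -1.058 -1.112
v 4.195 0.26 -2.104
v 4.664 0.102 -1.755
v 4.149 -0.708 -1.956
v 4.818 -0.13 -1.217
v 4.28 -0.847 -0.819
v 4.303 -0.939 -1.418
v 4.635 -0.496 -1.663
v 4.627 0.252 -0.787
v 4.09 -0.465 -0.39
v 3.803 0.06 -0.292
v 4.136 0.503 -0.538
v 4.599 -0.347 -0.695
v 3.59 0.285 -2.13
v 3.053 -0.432 -1.733
v 3.544 -0.683 -1.982
v 3.877 -0.24 -2.228
v 3.4 0.667 -1.701
v 2.862 -0.05 -1.303
v 3.045 0.316 -0.857
v 3.377 0.759 -1.102
v 3.081 0.167 -1.825
f 2 1 4
f 2 4 3
f 4 1 5
f 4 5 3
f 5 1 6
f 5 6 3
f 6 1 7
f 6 7 3
f 7 1 8
f 7 8 3
f 8 1 9
f 8 9 3
f 9 1 10
f 9 10 3
f 10 1 11
f 10 11 3
f 11 1 12
f 11 12 3
f 12 1 13
f 12 13 3
f 13 1 14
f 13 14 3
f 14 1 15
f 14 15 3
f 15 1 16
f 15 16 3
f 16 1 17
f 16 17 3
f 17 1 18
f 17 18 3
f 18 1 2
f 18 2 3
f 20 19 22
f 20 22 21
f 22 19 23
f 22 23 21
f 23 19 24
f 23 24 21
f 24 19 25
f 24 25 21
f 25 19 26
f 25 26 21
f 26 19 27
f 26 27 21
f 27 19 28
f 27 28 21
f 28 19 29
f 28 29 21
f 29 19 30
f 29 30 21
f 30 19 31
f 30 31 21
f 31 19 20
f 31 20 21
f 33 35 32
f 36 33 32
f 32 35 34
f 34 36 32
f 33 39 35
f 37 33 36
f 37 39 33
f 35 39 34
f 38 36 34
f 34 39 38
f 38 37 36
f 39 37 38
f 40 77 56
f 77 51 80
f 56 80 45
f 77 80 56
f 40 56 52
f 56 45 57
f 52 57 41
f 56 57 52
f 40 52 61
f 52 41 62
f 61 62 47
f 52 62 61
f 40 61 73
f 61 47 76
f 73 76 50
f 61 76 73
f 40 73 77
f 73 50 81
f 77 81 51
f 73 81 77
f 41 57 68
f 57 45 71
f 68 71 49
f 57 71 68
f 45 80 58
f 80 51 79
f 58 79 44
f 80 79 58
f 51 81 78
f 81 50 74
f 78 74 42
f 81 74 78
f 50 76 75
f 76 47 63
f 75 63 46
f 76 63 75
f 47 62 67
f 62 41 64
f 67 64 48
f 62 64 67
f 43 69 55
f 69 49 70
f 55 70 44
f 69 70 55
f 43 55 53
f 55 44 54
f 53 54 42
f 55 54 53
f 43 53 60
f 53 42 59
f 60 59 46
f 53 59 60
f 43 60 65
f 60 46 66
f 65 66 48
f 60 66 65
f 43 65 69
f 65 48 72
f 69 72 49
f 65 72 69
f 44 70 58
f 70 49 71
f 58 71 45
f 70 71 58
f 42 54 78
f 54 44 79
f 78 79 51
f 54 79 78
f 46 59 75
f 59 42 74
f 75 74 50
f 59 74 75
f 48 66 67
f 66 46 63
f 67 63 47
f 66 63 67
f 49 72 68
f 72 48 64
f 68 64 41
f 72 64 68



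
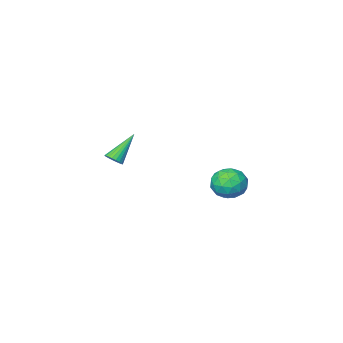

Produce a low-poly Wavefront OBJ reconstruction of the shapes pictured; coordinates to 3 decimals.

v -4.633 0.276 -2.328
v -4.188 0.975 -1.583
v -2.992 -0.375 -2.697
v -2.547 0.324 -1.952
v -3.185 -0.524 -1.61
v -4.199 -0.122 -1.382
v -2.981 0.722 -2.898
v -3.995 1.124 -2.67
v -3.167 1.25 -1.935
v -3.293 0.481 -1.139
v -3.887 0.119 -3.141
v -4.013 -0.65 -2.345
v -4.555 0.682 -1.923
v -2.625 -0.082 -2.357
v -3 -0.581 -2.156
v -2.739 -0.17 -1.718
v -4.561 0.038 -1.805
v -4.3 0.449 -1.367
v -3.71 -0.432 -1.383
v -2.88 0.151 -2.913
v -2.619 0.562 -2.475
v -4.441 0.77 -2.562
v -4.18 1.181 -2.124
v -3.47 1.032 -2.897
v -3.693 1.255 -1.692
v -2.729 0.873 -1.909
v -2.984 1.106 -2.465
v -3.58 1.343 -2.331
v -3.767 0.803 -1.224
v -2.803 0.42 -1.441
v -3.177 -0.078 -1.24
v -3.774 0.158 -1.106
v -3.167 0.965 -1.431
v -4.377 0.18 -2.839
v -3.413 -0.203 -3.056
v -3.406 0.442 -3.174
v -4.003 0.678 -3.04
v -4.451 -0.273 -2.371
v -3.487 -0.655 -2.588
v -3.6 -0.743 -1.949
v -4.196 -0.506 -1.815
v -4.013 -0.365 -2.849
v 3.81 0.697 1.695
v 4.189 0.432 2.011
v 2.45 0.483 3.145
v 4.221 0.639 2.072
v 4.19 0.855 2.075
v 4.102 1.048 2.02
v 3.969 1.186 1.916
v 3.812 1.25 1.778
v 3.655 1.23 1.627
v 3.521 1.129 1.487
v 3.432 0.962 1.379
v 3.4 0.754 1.318
v 3.431 0.538 1.315
v 3.519 0.346 1.37
v 3.652 0.207 1.474
v 3.809 0.143 1.612
v 3.966 0.163 1.762
v 4.099 0.264 1.903
f 1 38 17
f 38 12 41
f 17 41 6
f 38 41 17
f 1 17 13
f 17 6 18
f 13 18 2
f 17 18 13
f 1 13 22
f 13 2 23
f 22 23 8
f 13 23 22
f 1 22 34
f 22 8 37
f 34 37 11
f 22 37 34
f 1 34 38
f 34 11 42
f 38 42 12
f 34 42 38
f 2 18 29
f 18 6 32
f 29 32 10
f 18 32 29
f 6 41 19
f 41 12 40
f 19 40 5
f 41 40 19
f 12 42 39
f 42 11 35
f 39 35 3
f 42 35 39
f 11 37 36
f 37 8 24
f 36 24 7
f 37 24 36
f 8 23 28
f 23 2 25
f 28 25 9
f 23 25 28
f 4 30 16
f 30 10 31
f 16 31 5
f 30 31 16
f 4 16 14
f 16 5 15
f 14 15 3
f 16 15 14
f 4 14 21
f 14 3 20
f 21 20 7
f 14 20 21
f 4 21 26
f 21 7 27
f 26 27 9
f 21 27 26
f 4 26 30
f 26 9 33
f 30 33 10
f 26 33 30
f 5 31 19
f 31 10 32
f 19 32 6
f 31 32 19
f 3 15 39
f 15 5 40
f 39 40 12
f 15 40 39
f 7 20 36
f 20 3 35
f 36 35 11
f 20 35 36
f 9 27 28
f 27 7 24
f 28 24 8
f 27 24 28
f 10 33 29
f 33 9 25
f 29 25 2
f 33 25 29
f 44 43 46
f 44 46 45
f 46 43 47
f 46 47 45
f 47 43 48
f 47 48 45
f 48 43 49
f 48 49 45
f 49 43 50
f 49 50 45
f 50 43 51
f 50 51 45
f 51 43 52
f 51 52 45
f 52 43 53
f 52 53 45
f 53 43 54
f 53 54 45
f 54 43 55
f 54 55 45
f 55 43 56
f 55 56 45
f 56 43 57
f 56 57 45
f 57 43 58
f 57 58 45
f 58 43 59
f 58 59 45
f 59 43 60
f 59 60 45
f 60 43 44
f 60 44 45



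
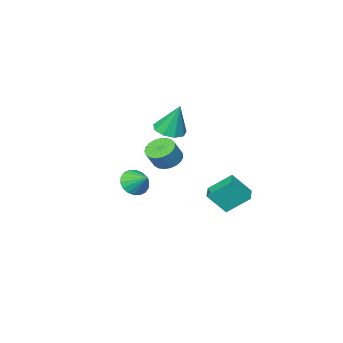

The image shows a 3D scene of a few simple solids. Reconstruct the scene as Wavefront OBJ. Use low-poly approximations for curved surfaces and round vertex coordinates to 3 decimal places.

v -1.388 -2.525 2.416
v -0.743 -3.248 2.736
v -1.612 -1.815 4.464
v -0.391 -2.668 2.574
v -0.505 -2.021 2.337
v -1.032 -1.611 2.137
v -1.726 -1.628 2.068
v -2.262 -2.065 2.161
v -2.389 -2.717 2.373
v -2.048 -3.28 2.605
v -1.398 -3.489 2.749
v -1.069 3.17 -1.48
v -1.999 4.164 -0.317
v -0.317 3.982 -1.572
v -1.247 4.976 -0.41
v -0.193 2.504 -0.21
v -1.123 3.498 0.952
v 0.559 3.316 -0.303
v -0.371 4.31 0.86
v 1.512 1.067 2.086
v 2.126 0.476 1.767
v 2.802 0.602 2.835
v 2.188 1.193 3.154
v 2.263 0.806 1.642
v 2.938 0.932 2.71
v 2.269 1.182 1.594
v 2.945 1.308 2.662
v 2.144 1.537 1.631
v 2.82 1.663 2.698
v 1.911 1.811 1.746
v 2.586 1.937 2.814
v 1.608 1.957 1.92
v 2.284 2.083 2.988
v 1.289 1.948 2.123
v 1.964 2.074 3.191
v 1.008 1.788 2.32
v 1.684 1.914 3.388
v 0.815 1.502 2.476
v 1.49 1.628 3.544
v 0.742 1.142 2.565
v 1.417 1.268 3.633
v 0.802 0.768 2.571
v 1.478 0.894 3.638
v 0.985 0.446 2.493
v 1.661 0.572 3.561
v 1.26 0.232 2.344
v 1.935 0.358 3.412
v 1.577 0.162 2.152
v 2.253 0.288 3.22
v 1.884 0.248 1.947
v 2.56 0.374 3.015
v 0.096 -3.977 -2.073
v 0.895 -3.611 -2.549
v 0.044 -2.763 -1.227
v 0.556 -3.456 -2.792
v 0.126 -3.404 -2.892
v -0.311 -3.465 -2.831
v -0.667 -3.628 -2.619
v -0.872 -3.86 -2.299
v -0.885 -4.115 -1.934
v -0.704 -4.342 -1.597
v -0.365 -4.497 -1.354
v 0.066 -4.549 -1.254
v 0.502 -4.488 -1.316
v 0.858 -4.325 -1.528
v 1.063 -4.093 -1.847
v 1.076 -3.838 -2.212
f 2 1 4
f 2 4 3
f 4 1 5
f 4 5 3
f 5 1 6
f 5 6 3
f 6 1 7
f 6 7 3
f 7 1 8
f 7 8 3
f 8 1 9
f 8 9 3
f 9 1 10
f 9 10 3
f 10 1 11
f 10 11 3
f 11 1 2
f 11 2 3
f 13 15 12
f 16 13 12
f 12 15 14
f 14 16 12
f 13 19 15
f 17 13 16
f 17 19 13
f 15 19 14
f 18 16 14
f 14 19 18
f 18 17 16
f 19 17 18
f 21 20 24
f 21 24 22
f 22 24 25
f 22 25 23
f 24 20 26
f 24 26 25
f 25 26 27
f 25 27 23
f 26 20 28
f 26 28 27
f 27 28 29
f 27 29 23
f 28 20 30
f 28 30 29
f 29 30 31
f 29 31 23
f 30 20 32
f 30 32 31
f 31 32 33
f 31 33 23
f 32 20 34
f 32 34 33
f 33 34 35
f 33 35 23
f 34 20 36
f 34 36 35
f 35 36 37
f 35 37 23
f 36 20 38
f 36 38 37
f 37 38 39
f 37 39 23
f 38 20 40
f 38 40 39
f 39 40 41
f 39 41 23
f 40 20 42
f 40 42 41
f 41 42 43
f 41 43 23
f 42 20 44
f 42 44 43
f 43 44 45
f 43 45 23
f 44 20 46
f 44 46 45
f 45 46 47
f 45 47 23
f 46 20 48
f 46 48 47
f 47 48 49
f 47 49 23
f 48 20 50
f 48 50 49
f 49 50 51
f 49 51 23
f 50 20 21
f 50 21 51
f 51 21 22
f 51 22 23
f 53 52 55
f 53 55 54
f 55 52 56
f 55 56 54
f 56 52 57
f 56 57 54
f 57 52 58
f 57 58 54
f 58 52 59
f 58 59 54
f 59 52 60
f 59 60 54
f 60 52 61
f 60 61 54
f 61 52 62
f 61 62 54
f 62 52 63
f 62 63 54
f 63 52 64
f 63 64 54
f 64 52 65
f 64 65 54
f 65 52 66
f 65 66 54
f 66 52 67
f 66 67 54
f 67 52 53
f 67 53 54



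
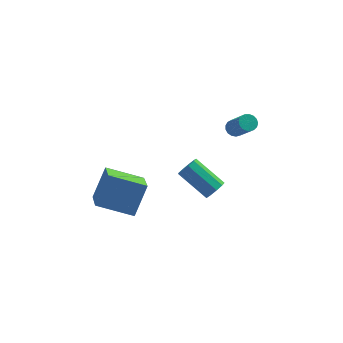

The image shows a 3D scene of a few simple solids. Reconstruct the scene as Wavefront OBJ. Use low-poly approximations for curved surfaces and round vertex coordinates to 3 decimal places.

v 3.13 2.608 -2.351
v 3.411 2.301 -2.711
v 4.031 1.205 -1.288
v 3.75 1.512 -0.929
v 3.582 2.488 -2.641
v 4.202 1.392 -1.218
v 3.649 2.703 -2.504
v 4.27 1.607 -1.082
v 3.598 2.896 -2.333
v 4.218 1.8 -0.911
v 3.439 3.023 -2.166
v 4.059 1.927 -0.744
v 3.21 3.055 -2.041
v 3.83 1.959 -0.619
v 2.962 2.985 -1.988
v 3.582 1.889 -0.565
v 2.752 2.828 -2.017
v 3.373 1.732 -0.595
v 2.629 2.621 -2.123
v 3.25 1.525 -0.701
v 2.621 2.411 -2.282
v 3.242 1.314 -0.859
v 2.73 2.246 -2.456
v 3.35 1.15 -1.033
v 2.93 2.164 -2.606
v 3.55 1.068 -1.184
v 3.175 2.184 -2.698
v 3.796 1.088 -1.276
v -4.354 -2.76 -3.696
v -3.659 -1.812 -2.103
v -4.508 -0.992 -4.682
v -3.812 -0.044 -3.089
v -2.348 -2.996 -4.431
v -1.652 -2.048 -2.838
v -2.501 -1.228 -5.417
v -1.806 -0.28 -3.824
v 1.782 -2.92 -2.485
v 2.124 -3.059 -1.938
v 0.721 -2.08 -0.809
v 0.378 -1.94 -1.355
v 2.261 -2.665 -2.11
v 0.858 -1.686 -0.98
v 2.174 -2.39 -2.457
v 0.771 -1.41 -1.328
v 1.903 -2.362 -2.817
v 0.5 -1.383 -1.688
v 1.575 -2.596 -3.022
v 0.172 -1.617 -1.892
v 1.344 -2.981 -2.975
v -0.059 -2.002 -1.846
v 1.318 -3.337 -2.699
v -0.086 -2.358 -1.57
v 1.508 -3.498 -2.323
v 0.105 -2.519 -1.194
v 1.827 -3.388 -2.022
v 0.424 -2.409 -0.893
f 2 1 5
f 2 5 3
f 3 5 6
f 3 6 4
f 5 1 7
f 5 7 6
f 6 7 8
f 6 8 4
f 7 1 9
f 7 9 8
f 8 9 10
f 8 10 4
f 9 1 11
f 9 11 10
f 10 11 12
f 10 12 4
f 11 1 13
f 11 13 12
f 12 13 14
f 12 14 4
f 13 1 15
f 13 15 14
f 14 15 16
f 14 16 4
f 15 1 17
f 15 17 16
f 16 17 18
f 16 18 4
f 17 1 19
f 17 19 18
f 18 19 20
f 18 20 4
f 19 1 21
f 19 21 20
f 20 21 22
f 20 22 4
f 21 1 23
f 21 23 22
f 22 23 24
f 22 24 4
f 23 1 25
f 23 25 24
f 24 25 26
f 24 26 4
f 25 1 27
f 25 27 26
f 26 27 28
f 26 28 4
f 27 1 2
f 27 2 28
f 28 2 3
f 28 3 4
f 30 32 29
f 33 30 29
f 29 32 31
f 31 33 29
f 30 36 32
f 34 30 33
f 34 36 30
f 32 36 31
f 35 33 31
f 31 36 35
f 35 34 33
f 36 34 35
f 38 37 41
f 38 41 39
f 39 41 42
f 39 42 40
f 41 37 43
f 41 43 42
f 42 43 44
f 42 44 40
f 43 37 45
f 43 45 44
f 44 45 46
f 44 46 40
f 45 37 47
f 45 47 46
f 46 47 48
f 46 48 40
f 47 37 49
f 47 49 48
f 48 49 50
f 48 50 40
f 49 37 51
f 49 51 50
f 50 51 52
f 50 52 40
f 51 37 53
f 51 53 52
f 52 53 54
f 52 54 40
f 53 37 55
f 53 55 54
f 54 55 56
f 54 56 40
f 55 37 38
f 55 38 56
f 56 38 39
f 56 39 40

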